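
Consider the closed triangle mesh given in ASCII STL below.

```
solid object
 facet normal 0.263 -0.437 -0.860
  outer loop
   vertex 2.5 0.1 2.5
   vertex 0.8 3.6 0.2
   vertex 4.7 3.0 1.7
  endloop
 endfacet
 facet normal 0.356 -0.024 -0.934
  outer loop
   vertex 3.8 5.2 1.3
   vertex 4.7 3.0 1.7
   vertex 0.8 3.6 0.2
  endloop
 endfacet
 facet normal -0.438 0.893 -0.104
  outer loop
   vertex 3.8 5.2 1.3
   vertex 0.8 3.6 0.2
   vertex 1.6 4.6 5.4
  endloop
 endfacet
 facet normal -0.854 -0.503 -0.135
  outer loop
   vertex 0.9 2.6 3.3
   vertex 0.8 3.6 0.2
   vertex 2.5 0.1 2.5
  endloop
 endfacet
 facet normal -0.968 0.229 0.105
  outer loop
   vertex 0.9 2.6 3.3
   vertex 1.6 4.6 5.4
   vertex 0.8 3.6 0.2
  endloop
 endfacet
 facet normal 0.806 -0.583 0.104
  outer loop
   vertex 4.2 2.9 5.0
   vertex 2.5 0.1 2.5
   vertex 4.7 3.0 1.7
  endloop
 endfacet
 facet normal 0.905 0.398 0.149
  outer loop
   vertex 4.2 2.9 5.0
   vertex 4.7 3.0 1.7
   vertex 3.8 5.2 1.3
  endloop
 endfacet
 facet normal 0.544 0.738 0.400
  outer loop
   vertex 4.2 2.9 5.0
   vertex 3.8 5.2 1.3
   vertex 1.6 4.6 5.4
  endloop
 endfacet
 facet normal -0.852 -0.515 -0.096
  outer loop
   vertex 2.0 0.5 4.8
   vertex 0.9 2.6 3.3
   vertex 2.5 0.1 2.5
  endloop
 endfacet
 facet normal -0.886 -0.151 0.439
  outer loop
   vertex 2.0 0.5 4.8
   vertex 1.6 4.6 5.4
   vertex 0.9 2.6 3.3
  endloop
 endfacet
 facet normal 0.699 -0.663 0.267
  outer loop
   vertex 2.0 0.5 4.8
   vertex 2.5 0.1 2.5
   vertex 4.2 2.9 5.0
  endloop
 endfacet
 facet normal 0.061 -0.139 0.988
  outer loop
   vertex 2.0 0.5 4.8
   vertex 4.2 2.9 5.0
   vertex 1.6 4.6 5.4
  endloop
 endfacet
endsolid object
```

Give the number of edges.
18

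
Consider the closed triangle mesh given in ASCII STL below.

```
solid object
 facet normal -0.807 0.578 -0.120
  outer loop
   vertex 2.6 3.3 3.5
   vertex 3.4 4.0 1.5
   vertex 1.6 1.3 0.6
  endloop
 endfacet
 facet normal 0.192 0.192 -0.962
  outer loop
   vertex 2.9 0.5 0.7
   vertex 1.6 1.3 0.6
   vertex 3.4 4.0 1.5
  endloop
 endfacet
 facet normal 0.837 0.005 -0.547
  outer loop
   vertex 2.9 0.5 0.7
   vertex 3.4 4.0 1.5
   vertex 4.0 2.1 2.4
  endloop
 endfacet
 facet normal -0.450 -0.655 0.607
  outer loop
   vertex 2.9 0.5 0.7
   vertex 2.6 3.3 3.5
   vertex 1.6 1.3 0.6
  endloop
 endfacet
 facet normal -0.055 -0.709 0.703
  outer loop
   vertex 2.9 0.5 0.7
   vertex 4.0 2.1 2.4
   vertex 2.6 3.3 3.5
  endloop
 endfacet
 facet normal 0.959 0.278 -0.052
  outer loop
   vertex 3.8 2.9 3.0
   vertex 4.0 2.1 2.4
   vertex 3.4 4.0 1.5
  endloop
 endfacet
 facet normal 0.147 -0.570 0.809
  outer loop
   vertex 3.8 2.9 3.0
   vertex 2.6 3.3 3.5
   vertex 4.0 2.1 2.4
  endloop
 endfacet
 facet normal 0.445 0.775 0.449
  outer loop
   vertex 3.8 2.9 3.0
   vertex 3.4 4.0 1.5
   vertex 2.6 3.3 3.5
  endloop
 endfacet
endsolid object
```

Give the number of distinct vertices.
6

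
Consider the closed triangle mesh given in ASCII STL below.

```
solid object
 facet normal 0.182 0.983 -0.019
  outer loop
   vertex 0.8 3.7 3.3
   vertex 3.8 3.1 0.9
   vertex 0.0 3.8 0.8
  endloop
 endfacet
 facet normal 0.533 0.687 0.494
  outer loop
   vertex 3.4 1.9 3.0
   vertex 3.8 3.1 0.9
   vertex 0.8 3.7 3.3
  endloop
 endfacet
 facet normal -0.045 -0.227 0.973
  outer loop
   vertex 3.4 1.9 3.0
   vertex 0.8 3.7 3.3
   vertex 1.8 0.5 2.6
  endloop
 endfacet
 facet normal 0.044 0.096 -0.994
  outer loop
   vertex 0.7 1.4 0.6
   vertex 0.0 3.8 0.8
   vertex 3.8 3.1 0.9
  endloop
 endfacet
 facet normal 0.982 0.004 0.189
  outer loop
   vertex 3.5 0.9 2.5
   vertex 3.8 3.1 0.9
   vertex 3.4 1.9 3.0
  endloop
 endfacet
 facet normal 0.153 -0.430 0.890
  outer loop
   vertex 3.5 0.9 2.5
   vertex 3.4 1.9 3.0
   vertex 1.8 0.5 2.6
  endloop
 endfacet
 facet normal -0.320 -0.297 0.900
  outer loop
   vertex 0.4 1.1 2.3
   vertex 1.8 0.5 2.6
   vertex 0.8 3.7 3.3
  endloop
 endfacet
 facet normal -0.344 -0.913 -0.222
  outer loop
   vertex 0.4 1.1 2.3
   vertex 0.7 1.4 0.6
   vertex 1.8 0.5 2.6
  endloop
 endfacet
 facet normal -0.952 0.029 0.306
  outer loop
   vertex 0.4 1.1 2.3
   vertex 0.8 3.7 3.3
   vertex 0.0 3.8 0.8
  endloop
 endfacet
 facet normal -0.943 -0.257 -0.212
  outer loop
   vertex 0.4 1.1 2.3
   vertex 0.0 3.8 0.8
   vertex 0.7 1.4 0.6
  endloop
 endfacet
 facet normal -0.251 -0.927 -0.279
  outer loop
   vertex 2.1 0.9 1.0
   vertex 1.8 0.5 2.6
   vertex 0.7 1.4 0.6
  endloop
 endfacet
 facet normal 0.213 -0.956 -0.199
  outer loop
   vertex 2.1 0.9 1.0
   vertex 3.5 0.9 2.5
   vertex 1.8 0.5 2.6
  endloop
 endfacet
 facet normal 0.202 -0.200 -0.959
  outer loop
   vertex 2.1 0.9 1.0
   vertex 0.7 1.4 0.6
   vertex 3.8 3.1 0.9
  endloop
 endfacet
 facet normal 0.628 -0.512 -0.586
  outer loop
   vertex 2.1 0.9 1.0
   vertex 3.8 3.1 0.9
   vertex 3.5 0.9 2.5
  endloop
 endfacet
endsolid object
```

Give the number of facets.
14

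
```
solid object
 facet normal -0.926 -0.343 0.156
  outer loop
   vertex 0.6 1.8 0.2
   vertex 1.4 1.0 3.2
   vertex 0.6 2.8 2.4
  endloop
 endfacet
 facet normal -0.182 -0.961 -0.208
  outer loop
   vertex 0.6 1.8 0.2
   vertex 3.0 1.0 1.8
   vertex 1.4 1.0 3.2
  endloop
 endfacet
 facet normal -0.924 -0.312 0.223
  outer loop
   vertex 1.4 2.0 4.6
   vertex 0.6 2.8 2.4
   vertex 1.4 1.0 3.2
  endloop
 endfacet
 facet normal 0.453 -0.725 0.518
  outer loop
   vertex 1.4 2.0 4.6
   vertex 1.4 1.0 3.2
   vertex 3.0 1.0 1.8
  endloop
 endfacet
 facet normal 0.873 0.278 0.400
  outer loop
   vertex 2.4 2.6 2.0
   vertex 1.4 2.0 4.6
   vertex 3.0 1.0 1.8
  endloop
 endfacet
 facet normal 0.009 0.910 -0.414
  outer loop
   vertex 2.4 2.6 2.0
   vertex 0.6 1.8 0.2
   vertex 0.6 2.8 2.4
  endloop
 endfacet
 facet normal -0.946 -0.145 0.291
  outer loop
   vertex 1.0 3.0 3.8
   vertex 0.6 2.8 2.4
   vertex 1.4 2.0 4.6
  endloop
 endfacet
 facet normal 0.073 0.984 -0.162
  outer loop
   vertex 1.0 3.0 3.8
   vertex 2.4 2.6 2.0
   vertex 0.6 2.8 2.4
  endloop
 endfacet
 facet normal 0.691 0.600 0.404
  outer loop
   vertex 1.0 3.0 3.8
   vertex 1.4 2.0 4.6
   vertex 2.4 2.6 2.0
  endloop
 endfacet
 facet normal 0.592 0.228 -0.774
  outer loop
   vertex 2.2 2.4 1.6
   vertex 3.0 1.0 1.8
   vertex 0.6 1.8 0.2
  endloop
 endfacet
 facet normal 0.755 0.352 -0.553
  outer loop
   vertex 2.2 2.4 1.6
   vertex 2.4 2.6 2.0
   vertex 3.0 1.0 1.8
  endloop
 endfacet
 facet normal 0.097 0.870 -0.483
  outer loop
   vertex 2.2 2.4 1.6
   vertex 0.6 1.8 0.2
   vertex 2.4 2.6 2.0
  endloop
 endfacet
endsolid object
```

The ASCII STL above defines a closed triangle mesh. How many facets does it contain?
12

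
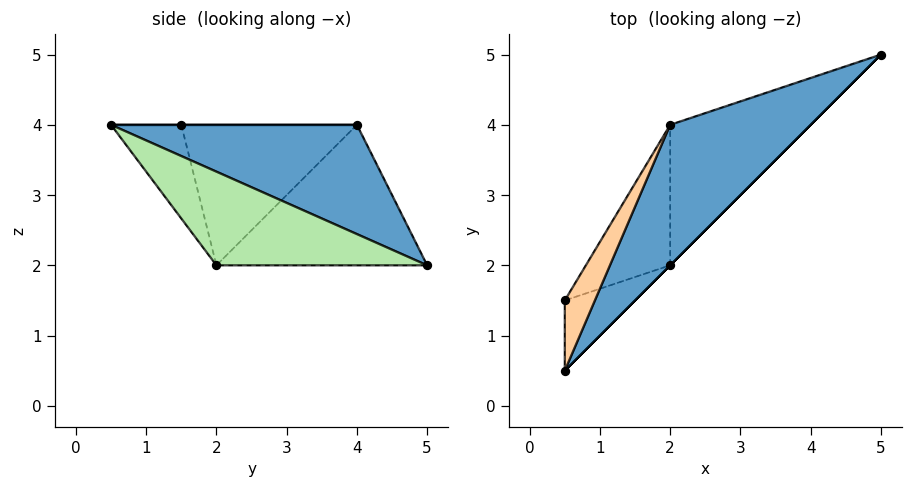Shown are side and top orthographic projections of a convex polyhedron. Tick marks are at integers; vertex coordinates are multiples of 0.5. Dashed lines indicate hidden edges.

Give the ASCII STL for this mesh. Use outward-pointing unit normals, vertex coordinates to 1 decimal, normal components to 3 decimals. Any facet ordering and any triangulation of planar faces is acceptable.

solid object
 facet normal 0.594 -0.254 0.763
  outer loop
   vertex 2.0 4.0 4.0
   vertex 0.5 0.5 4.0
   vertex 5.0 5.0 2.0
  endloop
 endfacet
 facet normal -0.577 0.577 -0.577
  outer loop
   vertex 2.0 2.0 2.0
   vertex 2.0 4.0 4.0
   vertex 5.0 5.0 2.0
  endloop
 endfacet
 facet normal -0.800 0.000 -0.600
  outer loop
   vertex 0.5 1.5 4.0
   vertex 2.0 2.0 2.0
   vertex 0.5 0.5 4.0
  endloop
 endfacet
 facet normal 0.000 0.000 1.000
  outer loop
   vertex 0.5 1.5 4.0
   vertex 0.5 0.5 4.0
   vertex 2.0 4.0 4.0
  endloop
 endfacet
 facet normal -0.762 0.457 -0.457
  outer loop
   vertex 0.5 1.5 4.0
   vertex 2.0 4.0 4.0
   vertex 2.0 2.0 2.0
  endloop
 endfacet
 facet normal 0.707 -0.707 0.000
  outer loop
   vertex 2.0 2.0 2.0
   vertex 5.0 5.0 2.0
   vertex 0.5 0.5 4.0
  endloop
 endfacet
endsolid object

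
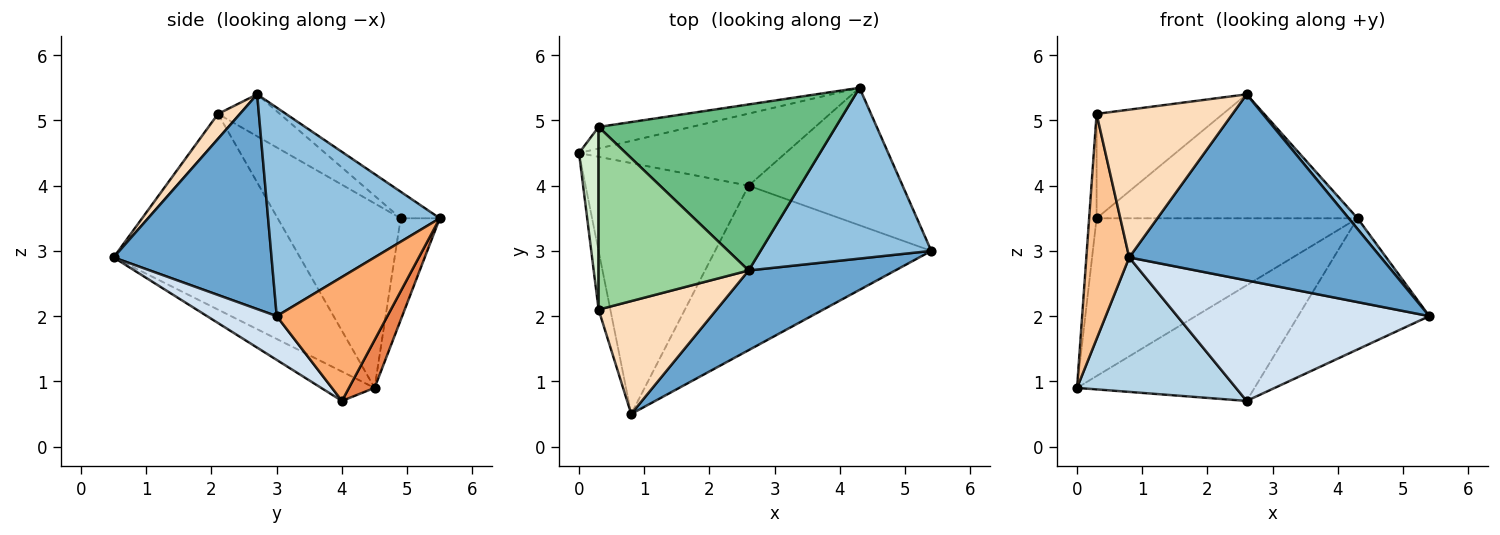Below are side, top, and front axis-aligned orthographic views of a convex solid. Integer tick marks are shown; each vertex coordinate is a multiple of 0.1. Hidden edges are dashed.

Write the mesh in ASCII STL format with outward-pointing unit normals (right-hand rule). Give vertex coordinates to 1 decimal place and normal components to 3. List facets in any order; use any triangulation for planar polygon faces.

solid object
 facet normal 0.500 -0.796 0.341
  outer loop
   vertex 2.6 2.7 5.4
   vertex 0.8 0.5 2.9
   vertex 5.4 3.0 2.0
  endloop
 endfacet
 facet normal 0.773 -0.040 0.633
  outer loop
   vertex 4.3 5.5 3.5
   vertex 2.6 2.7 5.4
   vertex 5.4 3.0 2.0
  endloop
 endfacet
 facet normal -0.157 -0.467 -0.870
  outer loop
   vertex 2.6 4.0 0.7
   vertex 0.8 0.5 2.9
   vertex 0.0 4.5 0.9
  endloop
 endfacet
 facet normal 0.161 -0.583 -0.796
  outer loop
   vertex 2.6 4.0 0.7
   vertex 5.4 3.0 2.0
   vertex 0.8 0.5 2.9
  endloop
 endfacet
 facet normal 0.122 0.842 -0.525
  outer loop
   vertex 2.6 4.0 0.7
   vertex 0.0 4.5 0.9
   vertex 4.3 5.5 3.5
  endloop
 endfacet
 facet normal 0.503 0.597 -0.625
  outer loop
   vertex 2.6 4.0 0.7
   vertex 4.3 5.5 3.5
   vertex 5.4 3.0 2.0
  endloop
 endfacet
 facet normal -0.973 -0.224 -0.058
  outer loop
   vertex 0.3 2.1 5.1
   vertex 0.0 4.5 0.9
   vertex 0.8 0.5 2.9
  endloop
 endfacet
 facet normal 0.127 -0.788 0.602
  outer loop
   vertex 0.3 2.1 5.1
   vertex 0.8 0.5 2.9
   vertex 2.6 2.7 5.4
  endloop
 endfacet
 facet normal -0.089 0.596 0.798
  outer loop
   vertex 0.3 4.9 3.5
   vertex 2.6 2.7 5.4
   vertex 4.3 5.5 3.5
  endloop
 endfacet
 facet normal -0.236 0.482 0.844
  outer loop
   vertex 0.3 4.9 3.5
   vertex 0.3 2.1 5.1
   vertex 2.6 2.7 5.4
  endloop
 endfacet
 facet normal -0.147 0.980 -0.134
  outer loop
   vertex 0.3 4.9 3.5
   vertex 4.3 5.5 3.5
   vertex 0.0 4.5 0.9
  endloop
 endfacet
 facet normal -0.993 0.060 0.105
  outer loop
   vertex 0.3 4.9 3.5
   vertex 0.0 4.5 0.9
   vertex 0.3 2.1 5.1
  endloop
 endfacet
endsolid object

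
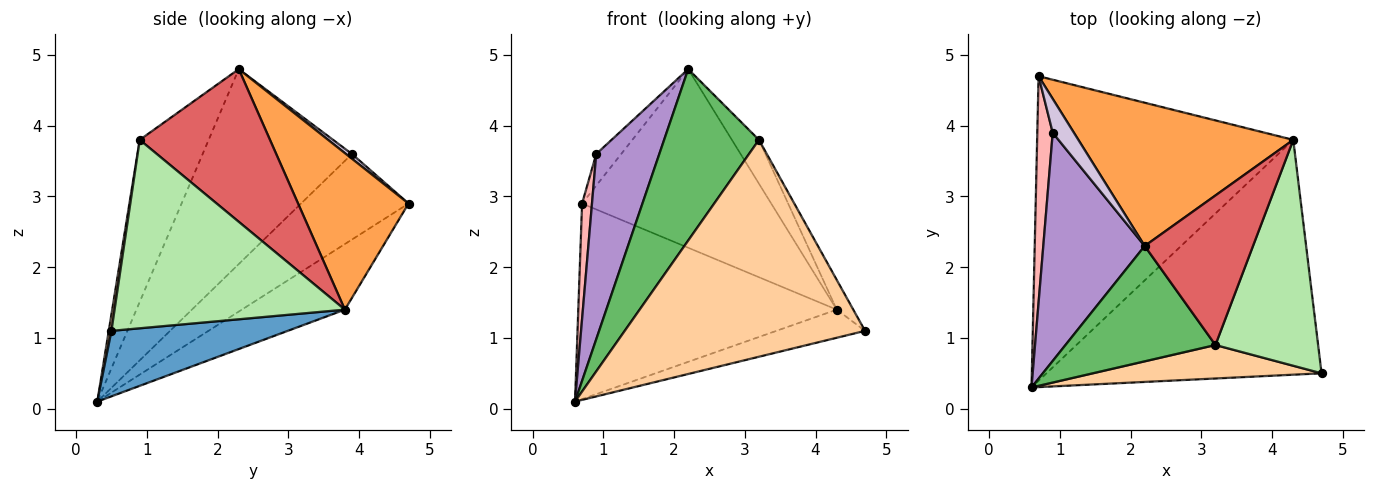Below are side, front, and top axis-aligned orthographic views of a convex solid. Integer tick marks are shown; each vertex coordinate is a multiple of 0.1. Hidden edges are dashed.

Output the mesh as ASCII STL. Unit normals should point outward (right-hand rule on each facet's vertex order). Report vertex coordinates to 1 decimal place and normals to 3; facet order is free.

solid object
 facet normal 0.230 0.116 -0.966
  outer loop
   vertex 4.3 3.8 1.4
   vertex 4.7 0.5 1.1
   vertex 0.6 0.3 0.1
  endloop
 endfacet
 facet normal -0.211 0.528 -0.823
  outer loop
   vertex 4.3 3.8 1.4
   vertex 0.6 0.3 0.1
   vertex 0.7 4.7 2.9
  endloop
 endfacet
 facet normal 0.415 0.710 0.569
  outer loop
   vertex 4.3 3.8 1.4
   vertex 0.7 4.7 2.9
   vertex 2.2 2.3 4.8
  endloop
 endfacet
 facet normal 0.011 -0.988 0.153
  outer loop
   vertex 3.2 0.9 3.8
   vertex 0.6 0.3 0.1
   vertex 4.7 0.5 1.1
  endloop
 endfacet
 facet normal -0.516 -0.710 0.478
  outer loop
   vertex 3.2 0.9 3.8
   vertex 2.2 2.3 4.8
   vertex 0.6 0.3 0.1
  endloop
 endfacet
 facet normal 0.876 0.063 0.478
  outer loop
   vertex 3.2 0.9 3.8
   vertex 4.7 0.5 1.1
   vertex 4.3 3.8 1.4
  endloop
 endfacet
 facet normal 0.804 0.167 0.570
  outer loop
   vertex 3.2 0.9 3.8
   vertex 4.3 3.8 1.4
   vertex 2.2 2.3 4.8
  endloop
 endfacet
 facet normal -0.980 -0.090 0.177
  outer loop
   vertex 0.9 3.9 3.6
   vertex 0.7 4.7 2.9
   vertex 0.6 0.3 0.1
  endloop
 endfacet
 facet normal -0.831 -0.351 0.432
  outer loop
   vertex 0.9 3.9 3.6
   vertex 0.6 0.3 0.1
   vertex 2.2 2.3 4.8
  endloop
 endfacet
 facet normal 0.161 0.672 0.723
  outer loop
   vertex 0.9 3.9 3.6
   vertex 2.2 2.3 4.8
   vertex 0.7 4.7 2.9
  endloop
 endfacet
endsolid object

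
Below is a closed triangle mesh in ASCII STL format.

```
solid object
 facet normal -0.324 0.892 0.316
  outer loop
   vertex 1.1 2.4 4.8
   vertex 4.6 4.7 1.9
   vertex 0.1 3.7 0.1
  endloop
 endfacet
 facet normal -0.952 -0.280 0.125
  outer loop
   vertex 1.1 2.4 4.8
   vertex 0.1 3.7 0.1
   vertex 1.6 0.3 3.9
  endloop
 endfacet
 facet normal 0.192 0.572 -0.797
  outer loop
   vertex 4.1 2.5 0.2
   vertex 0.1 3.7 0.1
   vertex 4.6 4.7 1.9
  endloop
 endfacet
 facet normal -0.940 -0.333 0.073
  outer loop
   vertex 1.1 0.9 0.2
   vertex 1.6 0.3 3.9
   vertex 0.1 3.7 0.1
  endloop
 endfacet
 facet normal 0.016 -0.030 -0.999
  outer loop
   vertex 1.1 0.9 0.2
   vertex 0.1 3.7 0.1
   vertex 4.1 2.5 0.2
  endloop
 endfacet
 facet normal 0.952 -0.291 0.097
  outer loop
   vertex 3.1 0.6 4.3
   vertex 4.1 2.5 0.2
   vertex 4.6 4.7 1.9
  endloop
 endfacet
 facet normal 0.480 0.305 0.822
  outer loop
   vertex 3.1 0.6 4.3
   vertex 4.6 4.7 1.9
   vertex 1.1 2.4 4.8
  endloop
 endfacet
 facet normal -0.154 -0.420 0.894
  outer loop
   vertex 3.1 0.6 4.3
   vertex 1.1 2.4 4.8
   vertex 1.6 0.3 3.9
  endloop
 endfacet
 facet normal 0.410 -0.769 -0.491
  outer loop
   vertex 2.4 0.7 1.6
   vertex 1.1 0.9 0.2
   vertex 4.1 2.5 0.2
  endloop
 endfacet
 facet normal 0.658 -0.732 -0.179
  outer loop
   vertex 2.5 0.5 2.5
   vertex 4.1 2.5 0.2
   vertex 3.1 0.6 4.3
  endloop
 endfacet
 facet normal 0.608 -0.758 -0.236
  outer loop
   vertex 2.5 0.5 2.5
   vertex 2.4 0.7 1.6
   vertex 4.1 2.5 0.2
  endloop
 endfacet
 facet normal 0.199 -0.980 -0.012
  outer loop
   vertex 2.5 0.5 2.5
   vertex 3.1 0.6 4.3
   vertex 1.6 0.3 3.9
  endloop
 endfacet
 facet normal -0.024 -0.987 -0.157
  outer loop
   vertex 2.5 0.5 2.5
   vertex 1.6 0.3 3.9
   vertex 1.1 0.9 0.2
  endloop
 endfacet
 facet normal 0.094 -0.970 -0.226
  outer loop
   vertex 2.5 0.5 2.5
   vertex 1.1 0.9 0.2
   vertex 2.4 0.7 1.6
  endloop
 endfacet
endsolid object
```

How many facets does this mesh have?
14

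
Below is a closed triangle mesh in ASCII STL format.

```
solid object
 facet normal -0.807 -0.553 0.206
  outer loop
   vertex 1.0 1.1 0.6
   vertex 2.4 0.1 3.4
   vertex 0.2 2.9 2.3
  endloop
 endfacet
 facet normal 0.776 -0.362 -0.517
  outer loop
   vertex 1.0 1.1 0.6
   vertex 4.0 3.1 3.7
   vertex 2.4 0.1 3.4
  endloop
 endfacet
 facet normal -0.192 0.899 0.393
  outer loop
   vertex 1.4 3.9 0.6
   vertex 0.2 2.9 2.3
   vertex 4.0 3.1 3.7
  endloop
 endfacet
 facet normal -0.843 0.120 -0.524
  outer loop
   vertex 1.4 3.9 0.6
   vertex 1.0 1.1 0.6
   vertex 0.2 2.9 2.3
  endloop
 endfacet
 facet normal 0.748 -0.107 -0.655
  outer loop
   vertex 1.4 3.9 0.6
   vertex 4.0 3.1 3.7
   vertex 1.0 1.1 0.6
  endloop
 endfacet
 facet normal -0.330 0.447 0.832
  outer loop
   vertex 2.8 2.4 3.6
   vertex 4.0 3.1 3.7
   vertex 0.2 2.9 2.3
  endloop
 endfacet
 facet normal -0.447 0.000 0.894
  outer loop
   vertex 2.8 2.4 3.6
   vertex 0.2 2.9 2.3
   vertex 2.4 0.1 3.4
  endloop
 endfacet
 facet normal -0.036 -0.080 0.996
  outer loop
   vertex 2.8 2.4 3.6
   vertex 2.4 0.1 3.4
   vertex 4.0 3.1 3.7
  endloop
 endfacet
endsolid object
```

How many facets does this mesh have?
8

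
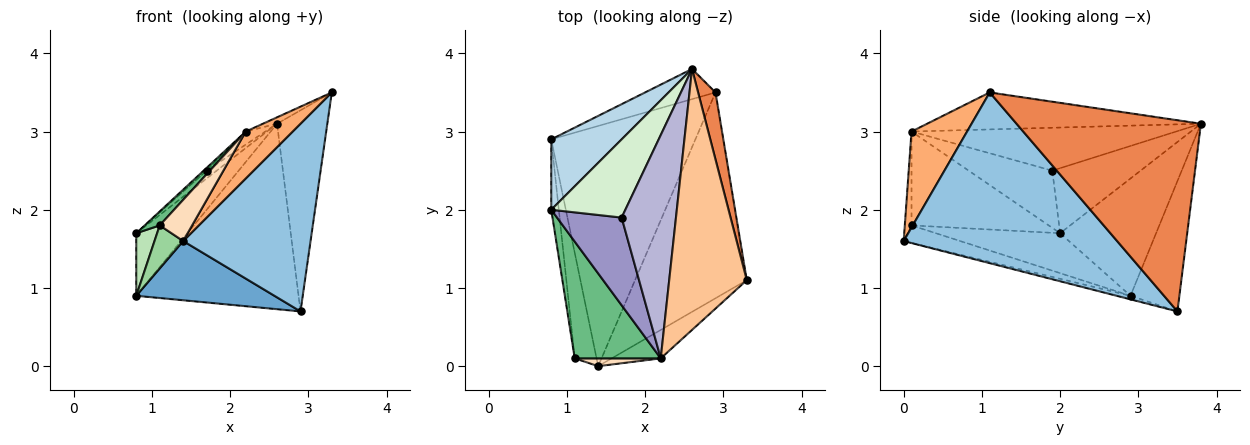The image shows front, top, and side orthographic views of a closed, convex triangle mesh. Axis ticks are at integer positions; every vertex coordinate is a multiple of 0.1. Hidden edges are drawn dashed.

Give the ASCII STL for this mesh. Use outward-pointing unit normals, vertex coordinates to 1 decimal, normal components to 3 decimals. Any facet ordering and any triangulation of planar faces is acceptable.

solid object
 facet normal -0.024 -0.239 -0.971
  outer loop
   vertex 2.9 3.5 0.7
   vertex 1.4 0.0 1.6
   vertex 0.8 2.9 0.9
  endloop
 endfacet
 facet normal 0.749 -0.447 -0.490
  outer loop
   vertex 2.9 3.5 0.7
   vertex 3.3 1.1 3.5
   vertex 1.4 0.0 1.6
  endloop
 endfacet
 facet normal -0.780 0.416 0.468
  outer loop
   vertex 2.6 3.8 3.1
   vertex 0.8 2.9 0.9
   vertex 0.8 2.0 1.7
  endloop
 endfacet
 facet normal -0.285 0.946 -0.154
  outer loop
   vertex 2.6 3.8 3.1
   vertex 2.9 3.5 0.7
   vertex 0.8 2.9 0.9
  endloop
 endfacet
 facet normal 0.961 0.262 0.087
  outer loop
   vertex 2.6 3.8 3.1
   vertex 3.3 1.1 3.5
   vertex 2.9 3.5 0.7
  endloop
 endfacet
 facet normal 0.712 -0.601 -0.364
  outer loop
   vertex 2.2 0.1 3.0
   vertex 1.4 0.0 1.6
   vertex 3.3 1.1 3.5
  endloop
 endfacet
 facet normal -0.430 0.022 0.902
  outer loop
   vertex 2.2 0.1 3.0
   vertex 3.3 1.1 3.5
   vertex 2.6 3.8 3.1
  endloop
 endfacet
 facet normal -0.199 -0.963 0.183
  outer loop
   vertex 1.1 0.1 1.8
   vertex 1.4 0.0 1.6
   vertex 2.2 0.1 3.0
  endloop
 endfacet
 facet normal -0.735 -0.081 0.674
  outer loop
   vertex 1.1 0.1 1.8
   vertex 2.2 0.1 3.0
   vertex 0.8 2.0 1.7
  endloop
 endfacet
 facet normal -0.596 -0.303 -0.743
  outer loop
   vertex 1.1 0.1 1.8
   vertex 0.8 2.9 0.9
   vertex 1.4 0.0 1.6
  endloop
 endfacet
 facet normal -0.970 -0.163 -0.183
  outer loop
   vertex 1.1 0.1 1.8
   vertex 0.8 2.0 1.7
   vertex 0.8 2.9 0.9
  endloop
 endfacet
 facet normal -0.658 0.075 0.749
  outer loop
   vertex 1.7 1.9 2.5
   vertex 2.6 3.8 3.1
   vertex 0.8 2.0 1.7
  endloop
 endfacet
 facet normal -0.663 0.024 0.749
  outer loop
   vertex 1.7 1.9 2.5
   vertex 0.8 2.0 1.7
   vertex 2.2 0.1 3.0
  endloop
 endfacet
 facet normal -0.619 0.046 0.784
  outer loop
   vertex 1.7 1.9 2.5
   vertex 2.2 0.1 3.0
   vertex 2.6 3.8 3.1
  endloop
 endfacet
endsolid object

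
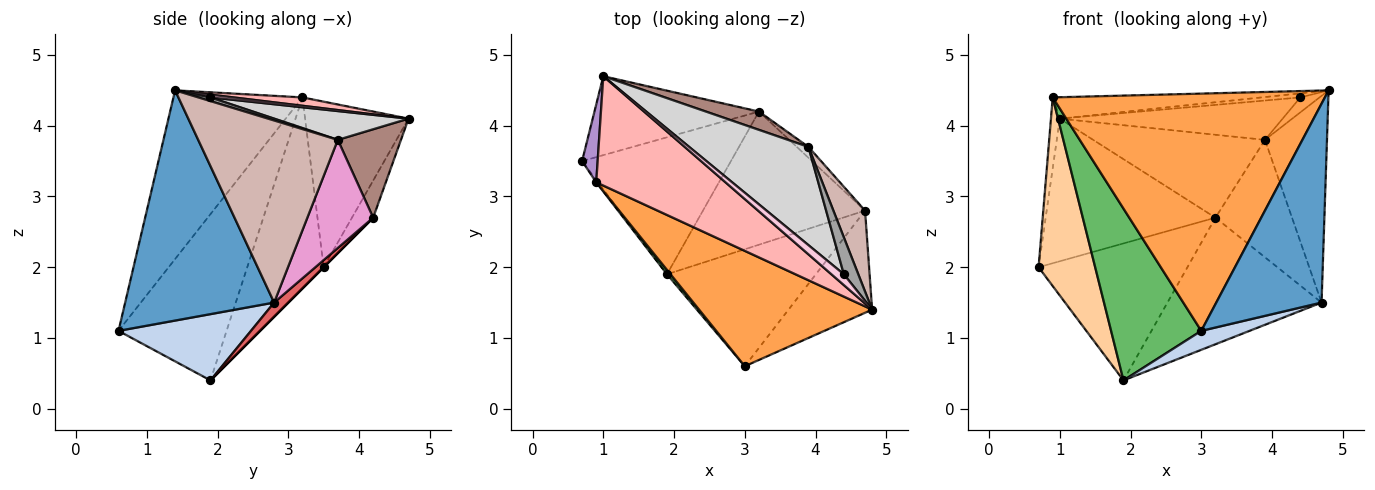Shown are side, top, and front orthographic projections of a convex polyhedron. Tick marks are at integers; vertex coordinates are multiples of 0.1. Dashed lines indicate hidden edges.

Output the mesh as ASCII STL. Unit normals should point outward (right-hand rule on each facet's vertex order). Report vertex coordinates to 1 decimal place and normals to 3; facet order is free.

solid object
 facet normal 0.783 -0.553 -0.284
  outer loop
   vertex 4.7 2.8 1.5
   vertex 4.8 1.4 4.5
   vertex 3.0 0.6 1.1
  endloop
 endfacet
 facet normal 0.402 -0.146 -0.904
  outer loop
   vertex 4.7 2.8 1.5
   vertex 3.0 0.6 1.1
   vertex 1.9 1.9 0.4
  endloop
 endfacet
 facet normal -0.392 -0.827 0.402
  outer loop
   vertex 0.9 3.2 4.4
   vertex 3.0 0.6 1.1
   vertex 4.8 1.4 4.5
  endloop
 endfacet
 facet normal -0.804 -0.595 -0.007
  outer loop
   vertex 0.9 3.2 4.4
   vertex 0.7 3.5 2.0
   vertex 1.9 1.9 0.4
  endloop
 endfacet
 facet normal -0.768 -0.641 0.016
  outer loop
   vertex 0.9 3.2 4.4
   vertex 1.9 1.9 0.4
   vertex 3.0 0.6 1.1
  endloop
 endfacet
 facet normal 0.000 0.707 -0.707
  outer loop
   vertex 3.2 4.2 2.7
   vertex 1.9 1.9 0.4
   vertex 0.7 3.5 2.0
  endloop
 endfacet
 facet normal 0.063 0.688 -0.723
  outer loop
   vertex 3.2 4.2 2.7
   vertex 4.7 2.8 1.5
   vertex 1.9 1.9 0.4
  endloop
 endfacet
 facet normal 0.063 0.192 0.979
  outer loop
   vertex 1.0 4.7 4.1
   vertex 0.9 3.2 4.4
   vertex 4.8 1.4 4.5
  endloop
 endfacet
 facet normal -0.992 0.085 0.093
  outer loop
   vertex 1.0 4.7 4.1
   vertex 0.7 3.5 2.0
   vertex 0.9 3.2 4.4
  endloop
 endfacet
 facet normal -0.109 0.870 -0.481
  outer loop
   vertex 1.0 4.7 4.1
   vertex 3.2 4.2 2.7
   vertex 0.7 3.5 2.0
  endloop
 endfacet
 facet normal 0.338 0.919 0.203
  outer loop
   vertex 3.9 3.7 3.8
   vertex 3.2 4.2 2.7
   vertex 1.0 4.7 4.1
  endloop
 endfacet
 facet normal 0.903 0.401 0.157
  outer loop
   vertex 3.9 3.7 3.8
   vertex 4.8 1.4 4.5
   vertex 4.7 2.8 1.5
  endloop
 endfacet
 facet normal 0.650 0.757 -0.070
  outer loop
   vertex 3.9 3.7 3.8
   vertex 4.7 2.8 1.5
   vertex 3.2 4.2 2.7
  endloop
 endfacet
 facet normal 0.205 0.347 0.915
  outer loop
   vertex 4.4 1.9 4.4
   vertex 1.0 4.7 4.1
   vertex 4.8 1.4 4.5
  endloop
 endfacet
 facet normal 0.230 0.365 0.902
  outer loop
   vertex 4.4 1.9 4.4
   vertex 4.8 1.4 4.5
   vertex 3.9 3.7 3.8
  endloop
 endfacet
 facet normal 0.219 0.363 0.906
  outer loop
   vertex 4.4 1.9 4.4
   vertex 3.9 3.7 3.8
   vertex 1.0 4.7 4.1
  endloop
 endfacet
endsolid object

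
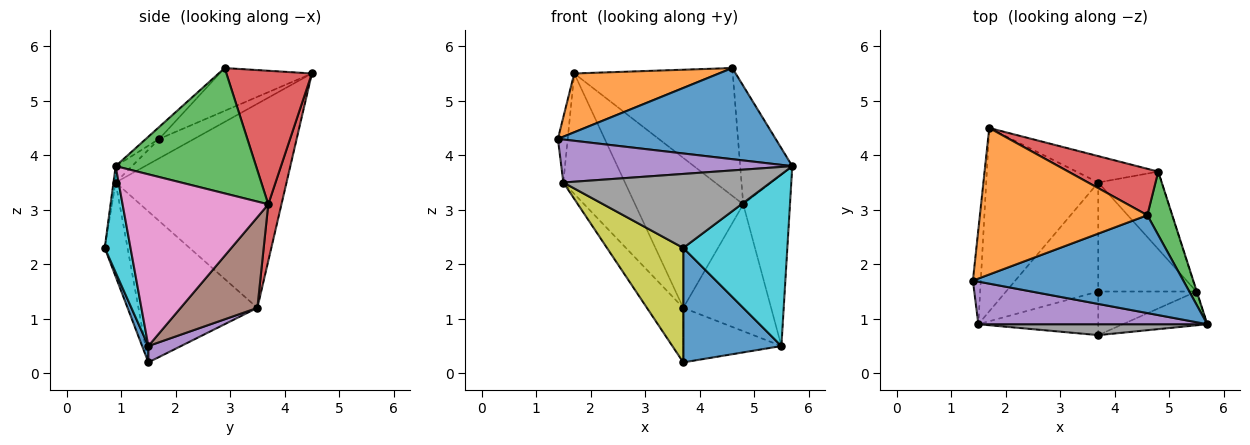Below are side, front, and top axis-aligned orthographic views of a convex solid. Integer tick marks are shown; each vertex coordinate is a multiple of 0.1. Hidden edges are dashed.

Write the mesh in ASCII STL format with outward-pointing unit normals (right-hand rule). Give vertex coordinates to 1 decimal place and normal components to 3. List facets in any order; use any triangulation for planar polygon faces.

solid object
 facet normal -0.042 -0.681 0.731
  outer loop
   vertex 4.6 2.9 5.6
   vertex 1.4 1.7 4.3
   vertex 5.7 0.9 3.8
  endloop
 endfacet
 facet normal -0.231 -0.362 0.903
  outer loop
   vertex 4.6 2.9 5.6
   vertex 1.7 4.5 5.5
   vertex 1.4 1.7 4.3
  endloop
 endfacet
 facet normal 0.922 0.342 0.183
  outer loop
   vertex 4.6 2.9 5.6
   vertex 5.7 0.9 3.8
   vertex 4.8 3.7 3.1
  endloop
 endfacet
 facet normal 0.452 0.838 0.304
  outer loop
   vertex 4.6 2.9 5.6
   vertex 4.8 3.7 3.1
   vertex 1.7 4.5 5.5
  endloop
 endfacet
 facet normal -0.050 -0.709 0.703
  outer loop
   vertex 1.5 0.9 3.5
   vertex 5.7 0.9 3.8
   vertex 1.4 1.7 4.3
  endloop
 endfacet
 facet normal -0.897 0.252 -0.364
  outer loop
   vertex 1.5 0.9 3.5
   vertex 1.4 1.7 4.3
   vertex 1.7 4.5 5.5
  endloop
 endfacet
 facet normal 0.952 0.306 -0.002
  outer loop
   vertex 5.5 1.5 0.5
   vertex 4.8 3.7 3.1
   vertex 5.7 0.9 3.8
  endloop
 endfacet
 facet normal -0.010 -0.989 0.146
  outer loop
   vertex 3.7 0.7 2.3
   vertex 5.7 0.9 3.8
   vertex 1.5 0.9 3.5
  endloop
 endfacet
 facet normal -0.269 -0.900 -0.343
  outer loop
   vertex 3.7 0.7 2.3
   vertex 1.5 0.9 3.5
   vertex 3.7 1.5 0.2
  endloop
 endfacet
 facet normal 0.236 -0.953 -0.188
  outer loop
   vertex 3.7 0.7 2.3
   vertex 5.5 1.5 0.5
   vertex 5.7 0.9 3.8
  endloop
 endfacet
 facet normal 0.059 -0.933 -0.355
  outer loop
   vertex 3.7 0.7 2.3
   vertex 3.7 1.5 0.2
   vertex 5.5 1.5 0.5
  endloop
 endfacet
 facet normal -0.836 0.301 -0.459
  outer loop
   vertex 3.7 3.5 1.2
   vertex 1.5 0.9 3.5
   vertex 1.7 4.5 5.5
  endloop
 endfacet
 facet normal -0.826 0.252 -0.505
  outer loop
   vertex 3.7 3.5 1.2
   vertex 3.7 1.5 0.2
   vertex 1.5 0.9 3.5
  endloop
 endfacet
 facet normal 0.119 0.978 -0.172
  outer loop
   vertex 3.7 3.5 1.2
   vertex 1.7 4.5 5.5
   vertex 4.8 3.7 3.1
  endloop
 endfacet
 facet normal 0.147 0.442 -0.885
  outer loop
   vertex 3.7 3.5 1.2
   vertex 5.5 1.5 0.5
   vertex 3.7 1.5 0.2
  endloop
 endfacet
 facet normal 0.598 0.684 -0.418
  outer loop
   vertex 3.7 3.5 1.2
   vertex 4.8 3.7 3.1
   vertex 5.5 1.5 0.5
  endloop
 endfacet
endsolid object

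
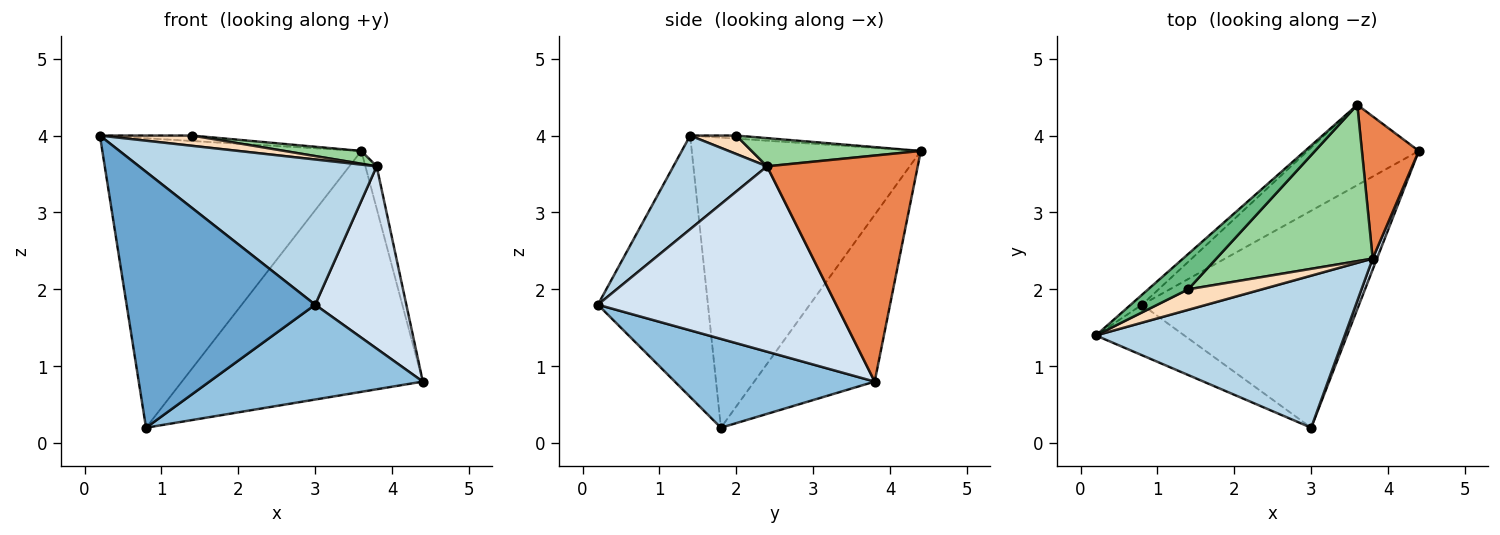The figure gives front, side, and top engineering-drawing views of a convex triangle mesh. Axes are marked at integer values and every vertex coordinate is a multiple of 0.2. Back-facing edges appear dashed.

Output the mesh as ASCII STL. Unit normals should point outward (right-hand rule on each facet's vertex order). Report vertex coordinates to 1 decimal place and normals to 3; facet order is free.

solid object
 facet normal -0.497 -0.851 -0.168
  outer loop
   vertex 0.8 1.8 0.2
   vertex 3.0 0.2 1.8
   vertex 0.2 1.4 4.0
  endloop
 endfacet
 facet normal 0.351 -0.375 -0.858
  outer loop
   vertex 0.8 1.8 0.2
   vertex 4.4 3.8 0.8
   vertex 3.0 0.2 1.8
  endloop
 endfacet
 facet normal 0.263 -0.666 0.698
  outer loop
   vertex 3.8 2.4 3.6
   vertex 0.2 1.4 4.0
   vertex 3.0 0.2 1.8
  endloop
 endfacet
 facet normal 0.934 -0.357 0.022
  outer loop
   vertex 3.8 2.4 3.6
   vertex 3.0 0.2 1.8
   vertex 4.4 3.8 0.8
  endloop
 endfacet
 facet normal 0.967 0.072 0.243
  outer loop
   vertex 3.6 4.4 3.8
   vertex 3.8 2.4 3.6
   vertex 4.4 3.8 0.8
  endloop
 endfacet
 facet normal -0.662 0.749 -0.026
  outer loop
   vertex 3.6 4.4 3.8
   vertex 0.8 1.8 0.2
   vertex 0.2 1.4 4.0
  endloop
 endfacet
 facet normal -0.429 0.857 -0.286
  outer loop
   vertex 3.6 4.4 3.8
   vertex 4.4 3.8 0.8
   vertex 0.8 1.8 0.2
  endloop
 endfacet
 facet normal 0.218 -0.436 0.873
  outer loop
   vertex 1.4 2.0 4.0
   vertex 0.2 1.4 4.0
   vertex 3.8 2.4 3.6
  endloop
 endfacet
 facet normal -0.076 0.152 0.986
  outer loop
   vertex 1.4 2.0 4.0
   vertex 3.6 4.4 3.8
   vertex 0.2 1.4 4.0
  endloop
 endfacet
 facet normal 0.177 -0.080 0.981
  outer loop
   vertex 1.4 2.0 4.0
   vertex 3.8 2.4 3.6
   vertex 3.6 4.4 3.8
  endloop
 endfacet
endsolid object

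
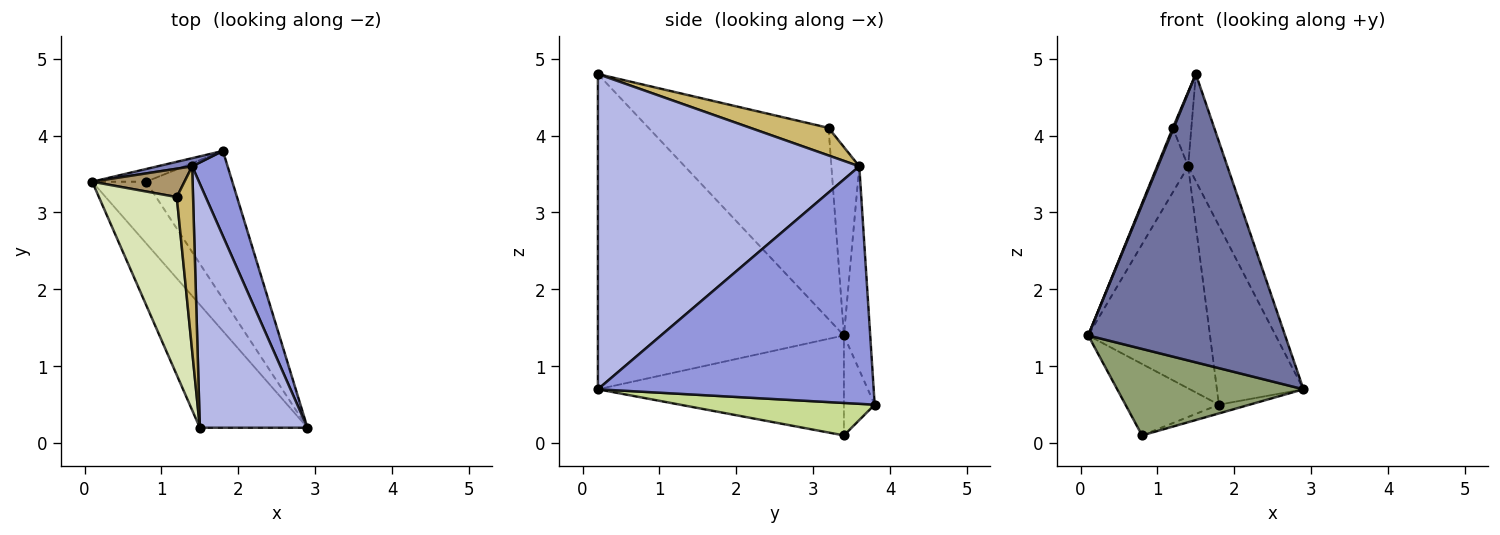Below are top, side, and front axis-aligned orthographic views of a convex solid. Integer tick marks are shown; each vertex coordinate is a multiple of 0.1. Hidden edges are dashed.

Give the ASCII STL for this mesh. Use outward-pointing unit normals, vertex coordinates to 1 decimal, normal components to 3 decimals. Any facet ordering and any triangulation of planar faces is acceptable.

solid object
 facet normal -0.754 -0.604 -0.258
  outer loop
   vertex 1.5 0.2 4.8
   vertex 0.1 3.4 1.4
   vertex 2.9 0.2 0.7
  endloop
 endfacet
 facet normal -0.211 0.977 0.036
  outer loop
   vertex 1.4 3.6 3.6
   vertex 1.8 3.8 0.5
   vertex 0.1 3.4 1.4
  endloop
 endfacet
 facet normal 0.945 0.296 0.141
  outer loop
   vertex 1.4 3.6 3.6
   vertex 2.9 0.2 0.7
   vertex 1.8 3.8 0.5
  endloop
 endfacet
 facet normal 0.937 0.140 0.320
  outer loop
   vertex 1.4 3.6 3.6
   vertex 1.5 0.2 4.8
   vertex 2.9 0.2 0.7
  endloop
 endfacet
 facet normal -0.733 -0.555 -0.394
  outer loop
   vertex 0.8 3.4 0.1
   vertex 2.9 0.2 0.7
   vertex 0.1 3.4 1.4
  endloop
 endfacet
 facet normal -0.308 0.937 -0.166
  outer loop
   vertex 0.8 3.4 0.1
   vertex 0.1 3.4 1.4
   vertex 1.8 3.8 0.5
  endloop
 endfacet
 facet normal 0.352 0.056 -0.935
  outer loop
   vertex 0.8 3.4 0.1
   vertex 1.8 3.8 0.5
   vertex 2.9 0.2 0.7
  endloop
 endfacet
 facet normal -0.926 -0.005 0.377
  outer loop
   vertex 1.2 3.2 4.1
   vertex 0.1 3.4 1.4
   vertex 1.5 0.2 4.8
  endloop
 endfacet
 facet normal -0.635 0.707 0.311
  outer loop
   vertex 1.2 3.2 4.1
   vertex 1.4 3.6 3.6
   vertex 0.1 3.4 1.4
  endloop
 endfacet
 facet normal 0.844 0.201 0.498
  outer loop
   vertex 1.2 3.2 4.1
   vertex 1.5 0.2 4.8
   vertex 1.4 3.6 3.6
  endloop
 endfacet
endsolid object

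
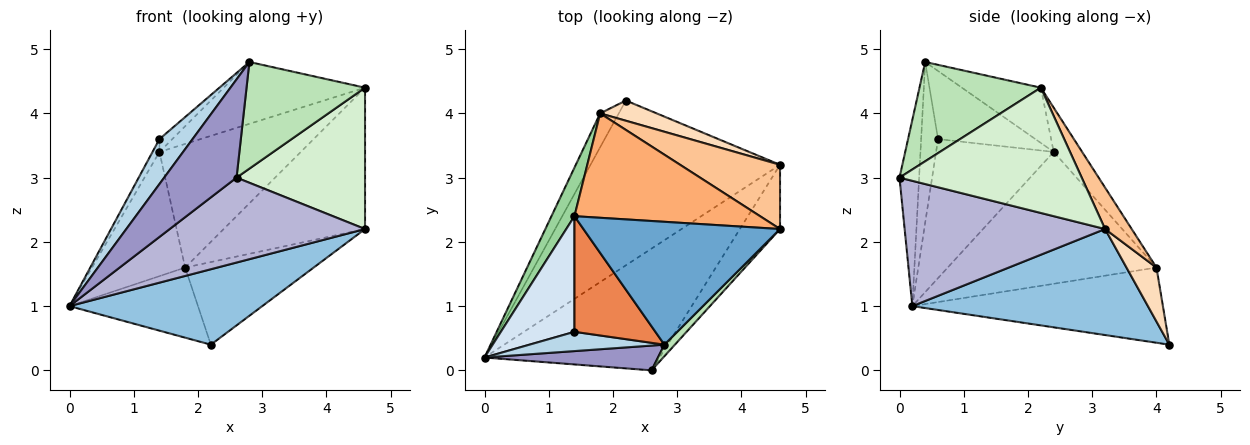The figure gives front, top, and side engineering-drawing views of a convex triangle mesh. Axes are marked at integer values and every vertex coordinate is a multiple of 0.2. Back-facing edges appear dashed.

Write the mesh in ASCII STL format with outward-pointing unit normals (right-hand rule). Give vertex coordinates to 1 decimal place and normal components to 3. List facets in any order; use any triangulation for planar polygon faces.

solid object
 facet normal -0.243 0.436 0.866
  outer loop
   vertex 1.4 2.4 3.4
   vertex 2.8 0.4 4.8
   vertex 4.6 2.2 4.4
  endloop
 endfacet
 facet normal 0.453 -0.371 -0.811
  outer loop
   vertex 4.6 3.2 2.2
   vertex 0.0 0.2 1.0
   vertex 2.2 4.2 0.4
  endloop
 endfacet
 facet normal -0.425 -0.832 0.357
  outer loop
   vertex 1.4 0.6 3.6
   vertex 0.0 0.2 1.0
   vertex 2.8 0.4 4.8
  endloop
 endfacet
 facet normal -0.883 0.052 0.467
  outer loop
   vertex 1.4 0.6 3.6
   vertex 1.4 2.4 3.4
   vertex 0.0 0.2 1.0
  endloop
 endfacet
 facet normal -0.641 0.085 0.762
  outer loop
   vertex 1.4 0.6 3.6
   vertex 2.8 0.4 4.8
   vertex 1.4 2.4 3.4
  endloop
 endfacet
 facet normal -0.152 0.755 0.638
  outer loop
   vertex 1.8 4.0 1.6
   vertex 1.4 2.4 3.4
   vertex 4.6 2.2 4.4
  endloop
 endfacet
 facet normal 0.169 0.897 0.408
  outer loop
   vertex 1.8 4.0 1.6
   vertex 4.6 2.2 4.4
   vertex 4.6 3.2 2.2
  endloop
 endfacet
 facet normal 0.221 0.947 0.232
  outer loop
   vertex 1.8 4.0 1.6
   vertex 4.6 3.2 2.2
   vertex 2.2 4.2 0.4
  endloop
 endfacet
 facet normal -0.869 0.446 -0.215
  outer loop
   vertex 1.8 4.0 1.6
   vertex 2.2 4.2 0.4
   vertex 0.0 0.2 1.0
  endloop
 endfacet
 facet normal -0.902 0.402 0.157
  outer loop
   vertex 1.8 4.0 1.6
   vertex 0.0 0.2 1.0
   vertex 1.4 2.4 3.4
  endloop
 endfacet
 facet normal 0.713 -0.697 0.076
  outer loop
   vertex 2.6 0.0 3.0
   vertex 4.6 2.2 4.4
   vertex 2.8 0.4 4.8
  endloop
 endfacet
 facet normal 0.791 -0.557 -0.253
  outer loop
   vertex 2.6 0.0 3.0
   vertex 4.6 3.2 2.2
   vertex 4.6 2.2 4.4
  endloop
 endfacet
 facet normal -0.254 -0.938 0.237
  outer loop
   vertex 2.6 0.0 3.0
   vertex 2.8 0.4 4.8
   vertex 0.0 0.2 1.0
  endloop
 endfacet
 facet normal 0.506 -0.493 -0.707
  outer loop
   vertex 2.6 0.0 3.0
   vertex 0.0 0.2 1.0
   vertex 4.6 3.2 2.2
  endloop
 endfacet
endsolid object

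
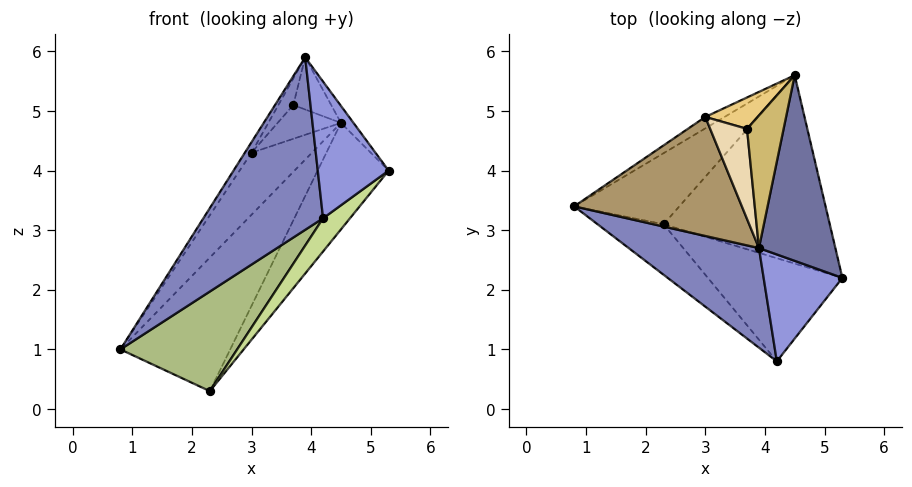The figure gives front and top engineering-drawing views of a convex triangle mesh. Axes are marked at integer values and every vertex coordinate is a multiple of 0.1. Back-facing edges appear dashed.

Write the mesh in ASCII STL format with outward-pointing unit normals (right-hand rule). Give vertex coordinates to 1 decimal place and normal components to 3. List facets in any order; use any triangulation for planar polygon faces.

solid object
 facet normal 0.811 0.054 0.583
  outer loop
   vertex 3.9 2.7 5.9
   vertex 5.3 2.2 4.0
   vertex 4.5 5.6 4.8
  endloop
 endfacet
 facet normal -0.702 -0.617 0.356
  outer loop
   vertex 4.2 0.8 3.2
   vertex 3.9 2.7 5.9
   vertex 0.8 3.4 1.0
  endloop
 endfacet
 facet normal 0.485 -0.689 0.539
  outer loop
   vertex 4.2 0.8 3.2
   vertex 5.3 2.2 4.0
   vertex 3.9 2.7 5.9
  endloop
 endfacet
 facet normal -0.043 0.882 -0.469
  outer loop
   vertex 2.3 3.1 0.3
   vertex 0.8 3.4 1.0
   vertex 4.5 5.6 4.8
  endloop
 endfacet
 facet normal 0.774 0.312 -0.551
  outer loop
   vertex 2.3 3.1 0.3
   vertex 4.5 5.6 4.8
   vertex 5.3 2.2 4.0
  endloop
 endfacet
 facet normal -0.363 -0.831 -0.421
  outer loop
   vertex 2.3 3.1 0.3
   vertex 4.2 0.8 3.2
   vertex 0.8 3.4 1.0
  endloop
 endfacet
 facet normal 0.734 -0.208 -0.646
  outer loop
   vertex 2.3 3.1 0.3
   vertex 5.3 2.2 4.0
   vertex 4.2 0.8 3.2
  endloop
 endfacet
 facet normal -0.370 0.914 -0.168
  outer loop
   vertex 3.0 4.9 4.3
   vertex 4.5 5.6 4.8
   vertex 0.8 3.4 1.0
  endloop
 endfacet
 facet normal -0.841 0.048 0.539
  outer loop
   vertex 3.0 4.9 4.3
   vertex 0.8 3.4 1.0
   vertex 3.9 2.7 5.9
  endloop
 endfacet
 facet normal -0.063 0.365 0.929
  outer loop
   vertex 3.7 4.7 5.1
   vertex 3.9 2.7 5.9
   vertex 4.5 5.6 4.8
  endloop
 endfacet
 facet normal -0.494 0.637 0.592
  outer loop
   vertex 3.7 4.7 5.1
   vertex 4.5 5.6 4.8
   vertex 3.0 4.9 4.3
  endloop
 endfacet
 facet normal -0.713 0.198 0.673
  outer loop
   vertex 3.7 4.7 5.1
   vertex 3.0 4.9 4.3
   vertex 3.9 2.7 5.9
  endloop
 endfacet
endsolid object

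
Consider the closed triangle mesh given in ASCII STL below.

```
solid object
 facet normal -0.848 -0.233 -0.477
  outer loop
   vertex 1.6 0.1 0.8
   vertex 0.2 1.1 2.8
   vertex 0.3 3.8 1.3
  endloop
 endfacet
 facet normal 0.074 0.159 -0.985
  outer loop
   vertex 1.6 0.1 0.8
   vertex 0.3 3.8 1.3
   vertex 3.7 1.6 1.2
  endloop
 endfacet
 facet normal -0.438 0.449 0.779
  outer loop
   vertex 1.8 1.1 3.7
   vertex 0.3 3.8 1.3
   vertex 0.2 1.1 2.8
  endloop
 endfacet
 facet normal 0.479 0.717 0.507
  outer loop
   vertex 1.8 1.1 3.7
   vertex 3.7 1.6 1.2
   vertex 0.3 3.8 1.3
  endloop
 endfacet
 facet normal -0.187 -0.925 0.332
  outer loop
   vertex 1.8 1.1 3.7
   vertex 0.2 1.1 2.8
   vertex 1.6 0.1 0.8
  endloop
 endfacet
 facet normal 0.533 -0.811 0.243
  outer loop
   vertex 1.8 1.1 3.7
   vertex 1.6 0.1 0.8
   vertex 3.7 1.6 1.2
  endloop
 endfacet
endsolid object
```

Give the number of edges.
9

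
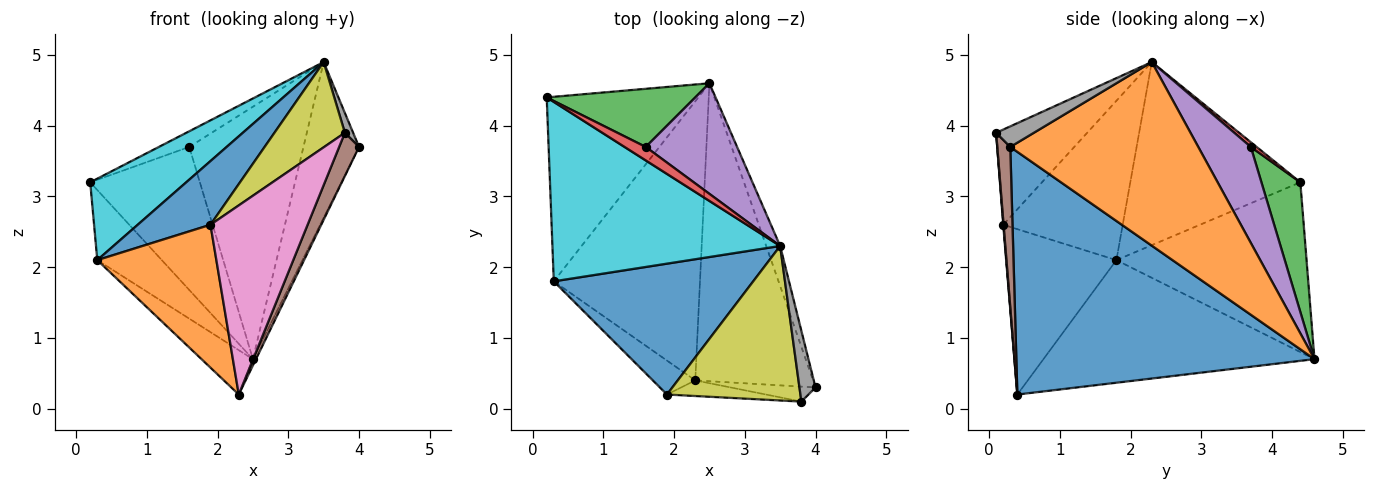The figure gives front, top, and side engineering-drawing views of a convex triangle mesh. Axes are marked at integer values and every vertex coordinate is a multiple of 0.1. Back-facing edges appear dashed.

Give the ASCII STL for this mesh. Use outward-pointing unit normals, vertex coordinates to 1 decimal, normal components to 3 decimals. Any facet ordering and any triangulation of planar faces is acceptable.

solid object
 facet normal 0.900 0.009 -0.437
  outer loop
   vertex 2.3 0.4 0.2
   vertex 2.5 4.6 0.7
   vertex 4.0 0.3 3.7
  endloop
 endfacet
 facet normal 0.956 0.283 -0.073
  outer loop
   vertex 3.5 2.3 4.9
   vertex 4.0 0.3 3.7
   vertex 2.5 4.6 0.7
  endloop
 endfacet
 facet normal 0.312 0.880 0.358
  outer loop
   vertex 1.6 3.7 3.7
   vertex 2.5 4.6 0.7
   vertex 0.2 4.4 3.2
  endloop
 endfacet
 facet normal 0.144 0.749 0.647
  outer loop
   vertex 1.6 3.7 3.7
   vertex 0.2 4.4 3.2
   vertex 3.5 2.3 4.9
  endloop
 endfacet
 facet normal 0.388 0.844 0.370
  outer loop
   vertex 1.6 3.7 3.7
   vertex 3.5 2.3 4.9
   vertex 2.5 4.6 0.7
  endloop
 endfacet
 facet normal 0.526 -0.804 -0.278
  outer loop
   vertex 3.8 0.1 3.9
   vertex 2.3 0.4 0.2
   vertex 4.0 0.3 3.7
  endloop
 endfacet
 facet normal 0.004 -0.997 -0.082
  outer loop
   vertex 3.8 0.1 3.9
   vertex 1.9 0.2 2.6
   vertex 2.3 0.4 0.2
  endloop
 endfacet
 facet normal 0.777 -0.170 0.607
  outer loop
   vertex 3.8 0.1 3.9
   vertex 4.0 0.3 3.7
   vertex 3.5 2.3 4.9
  endloop
 endfacet
 facet normal -0.530 -0.410 0.743
  outer loop
   vertex 3.8 0.1 3.9
   vertex 3.5 2.3 4.9
   vertex 1.9 0.2 2.6
  endloop
 endfacet
 facet normal -0.591 -0.334 0.735
  outer loop
   vertex 0.3 1.8 2.1
   vertex 3.5 2.3 4.9
   vertex 0.2 4.4 3.2
  endloop
 endfacet
 facet normal -0.583 -0.355 0.730
  outer loop
   vertex 0.3 1.8 2.1
   vertex 1.9 0.2 2.6
   vertex 3.5 2.3 4.9
  endloop
 endfacet
 facet normal -0.669 -0.723 -0.172
  outer loop
   vertex 0.3 1.8 2.1
   vertex 2.3 0.4 0.2
   vertex 1.9 0.2 2.6
  endloop
 endfacet
 facet normal -0.723 0.245 -0.646
  outer loop
   vertex 0.3 1.8 2.1
   vertex 0.2 4.4 3.2
   vertex 2.5 4.6 0.7
  endloop
 endfacet
 facet normal -0.638 0.121 -0.761
  outer loop
   vertex 0.3 1.8 2.1
   vertex 2.5 4.6 0.7
   vertex 2.3 0.4 0.2
  endloop
 endfacet
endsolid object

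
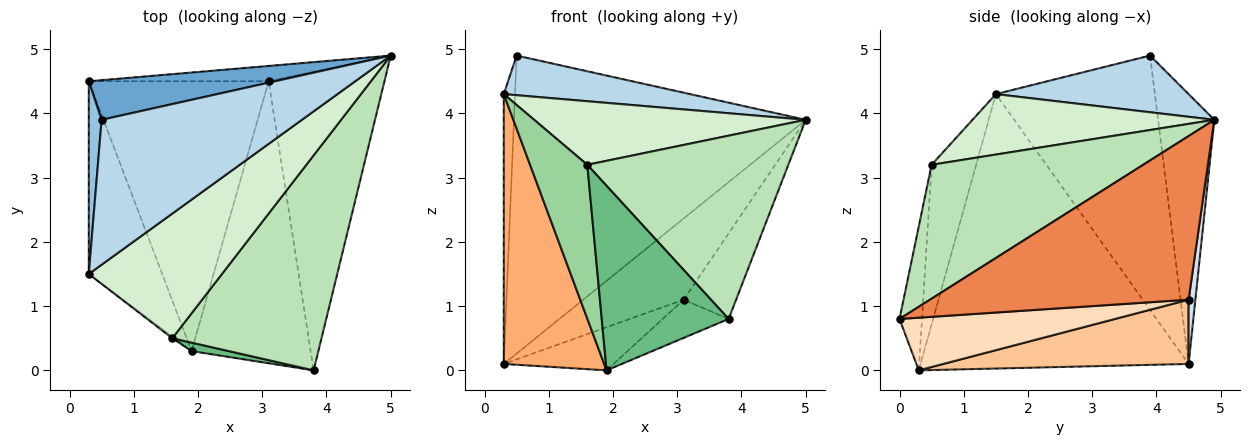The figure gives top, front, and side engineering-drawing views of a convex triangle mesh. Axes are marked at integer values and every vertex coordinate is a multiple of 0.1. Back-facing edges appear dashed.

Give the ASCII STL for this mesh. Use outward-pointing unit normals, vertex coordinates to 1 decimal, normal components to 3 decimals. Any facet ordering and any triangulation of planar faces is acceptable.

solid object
 facet normal -0.188 0.974 0.130
  outer loop
   vertex 0.5 3.9 4.9
   vertex 5.0 4.9 3.9
   vertex 0.3 4.5 0.1
  endloop
 endfacet
 facet normal -0.996 0.070 0.050
  outer loop
   vertex 0.3 1.5 4.3
   vertex 0.5 3.9 4.9
   vertex 0.3 4.5 0.1
  endloop
 endfacet
 facet normal 0.263 -0.255 0.931
  outer loop
   vertex 0.3 1.5 4.3
   vertex 5.0 4.9 3.9
   vertex 0.5 3.9 4.9
  endloop
 endfacet
 facet normal 0.066 0.981 -0.185
  outer loop
   vertex 3.1 4.5 1.1
   vertex 0.3 4.5 0.1
   vertex 5.0 4.9 3.9
  endloop
 endfacet
 facet normal 0.805 0.163 -0.570
  outer loop
   vertex 3.1 4.5 1.1
   vertex 5.0 4.9 3.9
   vertex 3.8 0.0 0.8
  endloop
 endfacet
 facet normal -0.908 -0.340 -0.243
  outer loop
   vertex 1.9 0.3 0.0
   vertex 0.3 1.5 4.3
   vertex 0.3 4.5 0.1
  endloop
 endfacet
 facet normal 0.333 0.149 -0.931
  outer loop
   vertex 1.9 0.3 0.0
   vertex 0.3 4.5 0.1
   vertex 3.1 4.5 1.1
  endloop
 endfacet
 facet normal 0.402 0.123 -0.908
  outer loop
   vertex 1.9 0.3 0.0
   vertex 3.1 4.5 1.1
   vertex 3.8 0.0 0.8
  endloop
 endfacet
 facet normal -0.174 -0.984 0.045
  outer loop
   vertex 1.6 0.5 3.2
   vertex 1.9 0.3 0.0
   vertex 3.8 0.0 0.8
  endloop
 endfacet
 facet normal -0.614 -0.789 -0.008
  outer loop
   vertex 1.6 0.5 3.2
   vertex 0.3 1.5 4.3
   vertex 1.9 0.3 0.0
  endloop
 endfacet
 facet normal 0.564 -0.536 0.629
  outer loop
   vertex 1.6 0.5 3.2
   vertex 3.8 0.0 0.8
   vertex 5.0 4.9 3.9
  endloop
 endfacet
 facet normal 0.375 -0.421 0.826
  outer loop
   vertex 1.6 0.5 3.2
   vertex 5.0 4.9 3.9
   vertex 0.3 1.5 4.3
  endloop
 endfacet
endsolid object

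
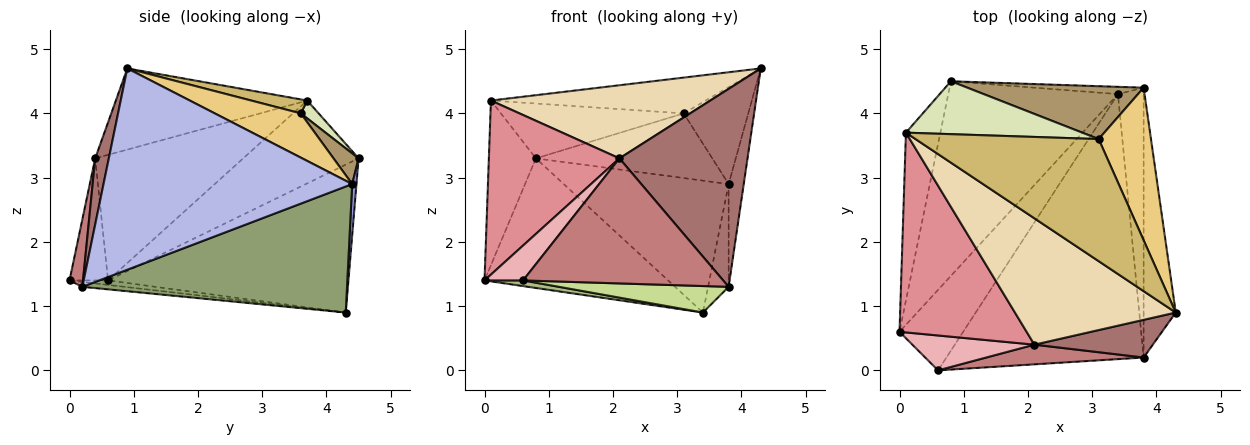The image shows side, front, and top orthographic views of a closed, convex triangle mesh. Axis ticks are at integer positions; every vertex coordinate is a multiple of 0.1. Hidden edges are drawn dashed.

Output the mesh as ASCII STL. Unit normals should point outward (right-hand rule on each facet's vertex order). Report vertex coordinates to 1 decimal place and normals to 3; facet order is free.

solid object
 facet normal -0.587 0.449 -0.674
  outer loop
   vertex 3.4 4.3 0.9
   vertex 0.0 0.6 1.4
   vertex 0.8 4.5 3.3
  endloop
 endfacet
 facet normal -0.864 0.352 -0.359
  outer loop
   vertex 0.1 3.7 4.2
   vertex 0.8 4.5 3.3
   vertex 0.0 0.6 1.4
  endloop
 endfacet
 facet normal 0.026 0.998 -0.055
  outer loop
   vertex 3.8 4.4 2.9
   vertex 3.4 4.3 0.9
   vertex 0.8 4.5 3.3
  endloop
 endfacet
 facet normal 0.986 0.060 -0.157
  outer loop
   vertex 3.8 4.4 2.9
   vertex 4.3 0.9 4.7
   vertex 3.8 0.2 1.3
  endloop
 endfacet
 facet normal 0.977 0.076 -0.199
  outer loop
   vertex 3.8 4.4 2.9
   vertex 3.8 0.2 1.3
   vertex 3.4 4.3 0.9
  endloop
 endfacet
 facet normal -0.070 -0.070 -0.995
  outer loop
   vertex 0.6 0.0 1.4
   vertex 0.0 0.6 1.4
   vertex 3.4 4.3 0.9
  endloop
 endfacet
 facet normal -0.025 -0.099 -0.995
  outer loop
   vertex 0.6 0.0 1.4
   vertex 3.4 4.3 0.9
   vertex 3.8 0.2 1.3
  endloop
 endfacet
 facet normal 0.070 0.718 0.693
  outer loop
   vertex 3.1 3.6 4.0
   vertex 0.8 4.5 3.3
   vertex 0.1 3.7 4.2
  endloop
 endfacet
 facet normal 0.110 0.769 0.629
  outer loop
   vertex 3.1 3.6 4.0
   vertex 3.8 4.4 2.9
   vertex 0.8 4.5 3.3
  endloop
 endfacet
 facet normal 0.073 0.281 0.957
  outer loop
   vertex 3.1 3.6 4.0
   vertex 0.1 3.7 4.2
   vertex 4.3 0.9 4.7
  endloop
 endfacet
 facet normal 0.581 0.436 0.687
  outer loop
   vertex 3.1 3.6 4.0
   vertex 4.3 0.9 4.7
   vertex 3.8 4.4 2.9
  endloop
 endfacet
 facet normal -0.400 -0.459 0.793
  outer loop
   vertex 2.1 0.4 3.3
   vertex 4.3 0.9 4.7
   vertex 0.1 3.7 4.2
  endloop
 endfacet
 facet normal 0.104 -0.977 0.186
  outer loop
   vertex 2.1 0.4 3.3
   vertex 3.8 0.2 1.3
   vertex 4.3 0.9 4.7
  endloop
 endfacet
 facet normal 0.066 -0.986 0.155
  outer loop
   vertex 2.1 0.4 3.3
   vertex 0.6 0.0 1.4
   vertex 3.8 0.2 1.3
  endloop
 endfacet
 facet normal -0.597 -0.527 0.605
  outer loop
   vertex 2.1 0.4 3.3
   vertex 0.1 3.7 4.2
   vertex 0.0 0.6 1.4
  endloop
 endfacet
 facet normal -0.577 -0.577 0.577
  outer loop
   vertex 2.1 0.4 3.3
   vertex 0.0 0.6 1.4
   vertex 0.6 0.0 1.4
  endloop
 endfacet
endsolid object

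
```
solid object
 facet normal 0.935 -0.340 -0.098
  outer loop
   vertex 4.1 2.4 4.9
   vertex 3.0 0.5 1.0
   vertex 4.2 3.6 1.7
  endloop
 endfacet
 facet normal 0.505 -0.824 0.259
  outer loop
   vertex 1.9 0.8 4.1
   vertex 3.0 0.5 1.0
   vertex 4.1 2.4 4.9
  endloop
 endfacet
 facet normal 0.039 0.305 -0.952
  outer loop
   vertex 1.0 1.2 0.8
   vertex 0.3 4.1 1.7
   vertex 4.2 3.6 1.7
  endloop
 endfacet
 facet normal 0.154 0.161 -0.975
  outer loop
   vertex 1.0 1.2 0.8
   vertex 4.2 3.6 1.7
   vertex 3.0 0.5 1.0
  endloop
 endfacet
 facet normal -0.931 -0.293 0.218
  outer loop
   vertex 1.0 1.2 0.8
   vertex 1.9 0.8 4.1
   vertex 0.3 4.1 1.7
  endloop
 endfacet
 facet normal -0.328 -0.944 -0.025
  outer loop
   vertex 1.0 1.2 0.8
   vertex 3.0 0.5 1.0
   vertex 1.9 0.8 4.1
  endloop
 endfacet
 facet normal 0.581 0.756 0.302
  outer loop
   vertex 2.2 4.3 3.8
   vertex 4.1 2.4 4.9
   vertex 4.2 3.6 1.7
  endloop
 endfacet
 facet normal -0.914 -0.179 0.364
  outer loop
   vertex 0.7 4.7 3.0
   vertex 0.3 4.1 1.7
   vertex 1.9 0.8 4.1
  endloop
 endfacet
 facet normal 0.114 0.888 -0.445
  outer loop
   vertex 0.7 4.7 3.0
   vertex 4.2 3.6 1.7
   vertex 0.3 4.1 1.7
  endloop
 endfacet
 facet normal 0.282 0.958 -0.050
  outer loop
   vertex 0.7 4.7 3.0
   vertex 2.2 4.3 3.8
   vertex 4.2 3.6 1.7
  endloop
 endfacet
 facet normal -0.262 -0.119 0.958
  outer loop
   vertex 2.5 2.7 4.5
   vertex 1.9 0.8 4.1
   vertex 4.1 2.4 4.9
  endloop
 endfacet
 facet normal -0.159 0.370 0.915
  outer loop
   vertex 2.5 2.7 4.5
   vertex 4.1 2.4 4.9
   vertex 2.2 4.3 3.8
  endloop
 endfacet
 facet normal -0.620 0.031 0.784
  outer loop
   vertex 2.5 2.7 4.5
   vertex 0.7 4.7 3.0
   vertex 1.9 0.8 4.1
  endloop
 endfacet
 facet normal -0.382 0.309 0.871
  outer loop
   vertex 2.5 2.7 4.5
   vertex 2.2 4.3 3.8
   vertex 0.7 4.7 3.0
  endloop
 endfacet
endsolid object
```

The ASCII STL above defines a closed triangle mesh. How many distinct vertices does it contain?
9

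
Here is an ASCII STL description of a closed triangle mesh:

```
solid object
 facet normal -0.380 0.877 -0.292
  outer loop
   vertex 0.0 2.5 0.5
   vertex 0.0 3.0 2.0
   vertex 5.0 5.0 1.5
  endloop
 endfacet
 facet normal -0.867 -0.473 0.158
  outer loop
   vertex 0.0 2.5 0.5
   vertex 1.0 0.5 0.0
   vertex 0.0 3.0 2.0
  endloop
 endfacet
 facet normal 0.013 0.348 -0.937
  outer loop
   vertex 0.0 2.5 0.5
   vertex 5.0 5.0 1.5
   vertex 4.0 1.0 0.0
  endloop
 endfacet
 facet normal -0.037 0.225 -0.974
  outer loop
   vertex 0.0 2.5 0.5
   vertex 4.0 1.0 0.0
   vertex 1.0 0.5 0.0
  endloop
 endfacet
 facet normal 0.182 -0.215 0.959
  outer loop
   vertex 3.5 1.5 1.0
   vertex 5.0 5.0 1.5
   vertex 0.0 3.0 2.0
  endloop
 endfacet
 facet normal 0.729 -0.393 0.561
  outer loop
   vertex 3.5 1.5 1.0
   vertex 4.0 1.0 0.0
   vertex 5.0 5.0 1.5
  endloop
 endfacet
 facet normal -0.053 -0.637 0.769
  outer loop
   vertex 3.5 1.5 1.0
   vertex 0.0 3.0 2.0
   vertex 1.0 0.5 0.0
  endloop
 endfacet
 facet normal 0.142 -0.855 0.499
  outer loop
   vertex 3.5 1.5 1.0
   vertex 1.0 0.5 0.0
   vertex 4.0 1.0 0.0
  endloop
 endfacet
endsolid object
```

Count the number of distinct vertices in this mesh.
6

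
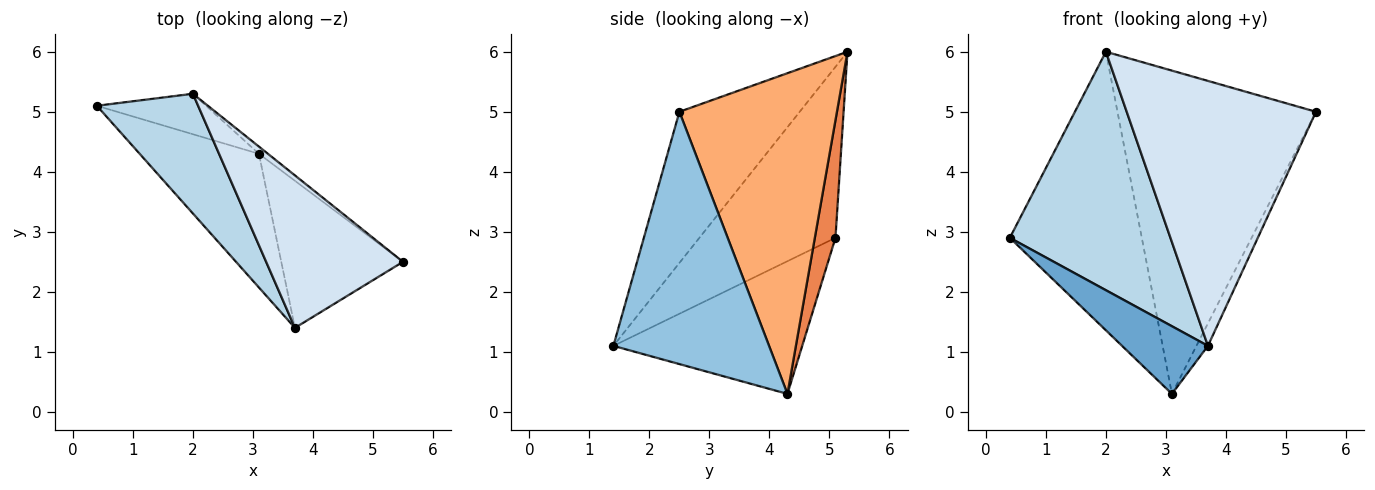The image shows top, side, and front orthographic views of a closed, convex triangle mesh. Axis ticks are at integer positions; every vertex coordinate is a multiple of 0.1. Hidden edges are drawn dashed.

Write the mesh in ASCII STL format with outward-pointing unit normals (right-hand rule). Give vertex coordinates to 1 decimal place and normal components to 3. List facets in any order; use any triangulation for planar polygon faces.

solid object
 facet normal -0.705 -0.320 -0.633
  outer loop
   vertex 3.1 4.3 0.3
   vertex 3.7 1.4 1.1
   vertex 0.4 5.1 2.9
  endloop
 endfacet
 facet normal 0.899 0.066 -0.434
  outer loop
   vertex 3.1 4.3 0.3
   vertex 5.5 2.5 5.0
   vertex 3.7 1.4 1.1
  endloop
 endfacet
 facet normal -0.604 -0.712 0.358
  outer loop
   vertex 2.0 5.3 6.0
   vertex 0.4 5.1 2.9
   vertex 3.7 1.4 1.1
  endloop
 endfacet
 facet normal -0.483 -0.759 0.437
  outer loop
   vertex 2.0 5.3 6.0
   vertex 3.7 1.4 1.1
   vertex 5.5 2.5 5.0
  endloop
 endfacet
 facet normal 0.153 0.978 -0.142
  outer loop
   vertex 2.0 5.3 6.0
   vertex 3.1 4.3 0.3
   vertex 0.4 5.1 2.9
  endloop
 endfacet
 facet normal 0.622 0.783 -0.017
  outer loop
   vertex 2.0 5.3 6.0
   vertex 5.5 2.5 5.0
   vertex 3.1 4.3 0.3
  endloop
 endfacet
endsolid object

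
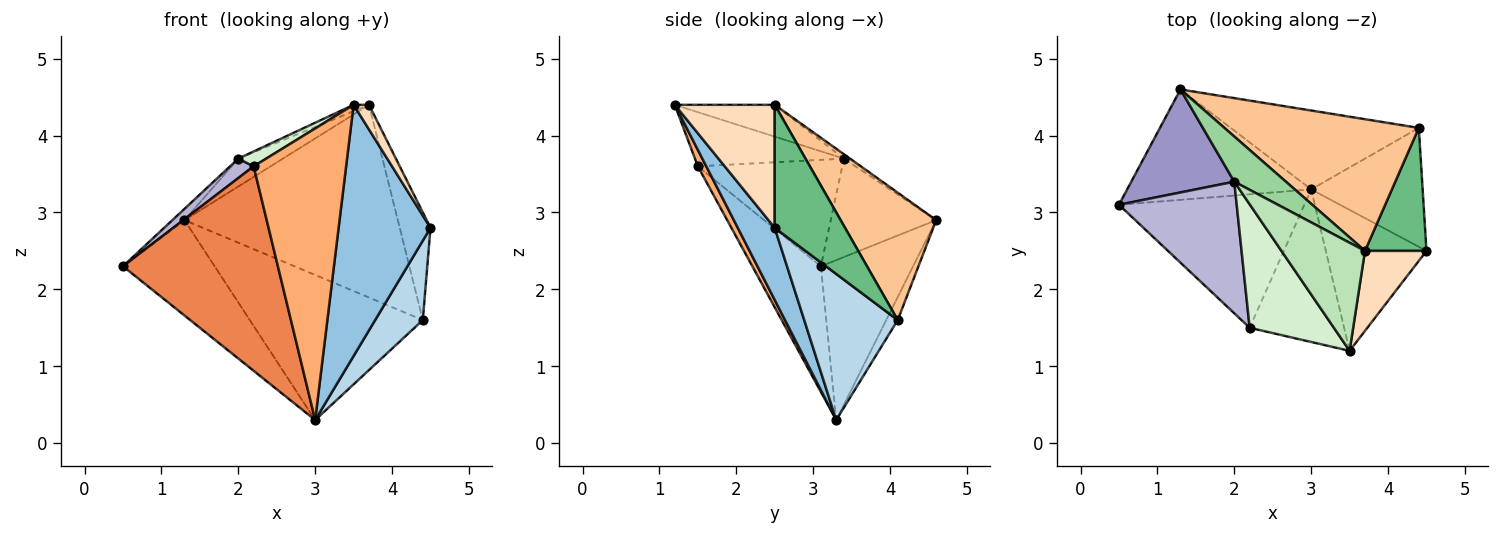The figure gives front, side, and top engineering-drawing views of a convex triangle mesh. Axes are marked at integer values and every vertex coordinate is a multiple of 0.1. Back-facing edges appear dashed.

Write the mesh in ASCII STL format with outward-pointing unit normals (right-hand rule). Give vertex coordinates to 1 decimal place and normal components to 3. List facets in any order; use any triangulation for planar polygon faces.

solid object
 facet normal -0.550 0.546 -0.632
  outer loop
   vertex 3.0 3.3 0.3
   vertex 0.5 3.1 2.3
   vertex 1.3 4.6 2.9
  endloop
 endfacet
 facet normal 0.331 -0.823 -0.462
  outer loop
   vertex 3.5 1.2 4.4
   vertex 3.0 3.3 0.3
   vertex 4.5 2.5 2.8
  endloop
 endfacet
 facet normal 0.737 -0.376 -0.562
  outer loop
   vertex 4.4 4.1 1.6
   vertex 4.5 2.5 2.8
   vertex 3.0 3.3 0.3
  endloop
 endfacet
 facet normal -0.058 0.877 -0.477
  outer loop
   vertex 4.4 4.1 1.6
   vertex 3.0 3.3 0.3
   vertex 1.3 4.6 2.9
  endloop
 endfacet
 facet normal -0.347 -0.785 -0.513
  outer loop
   vertex 2.2 1.5 3.6
   vertex 0.5 3.1 2.3
   vertex 3.0 3.3 0.3
  endloop
 endfacet
 facet normal 0.081 -0.883 -0.462
  outer loop
   vertex 2.2 1.5 3.6
   vertex 3.0 3.3 0.3
   vertex 3.5 1.2 4.4
  endloop
 endfacet
 facet normal 0.347 0.774 0.529
  outer loop
   vertex 3.7 2.5 4.4
   vertex 4.4 4.1 1.6
   vertex 1.3 4.6 2.9
  endloop
 endfacet
 facet normal 0.886 -0.136 0.443
  outer loop
   vertex 3.7 2.5 4.4
   vertex 3.5 1.2 4.4
   vertex 4.5 2.5 2.8
  endloop
 endfacet
 facet normal 0.833 0.364 0.416
  outer loop
   vertex 3.7 2.5 4.4
   vertex 4.5 2.5 2.8
   vertex 4.4 4.1 1.6
  endloop
 endfacet
 facet normal -0.072 0.524 0.849
  outer loop
   vertex 2.0 3.4 3.7
   vertex 3.7 2.5 4.4
   vertex 1.3 4.6 2.9
  endloop
 endfacet
 facet normal -0.355 0.055 0.933
  outer loop
   vertex 2.0 3.4 3.7
   vertex 3.5 1.2 4.4
   vertex 3.7 2.5 4.4
  endloop
 endfacet
 facet normal -0.538 -0.101 0.837
  outer loop
   vertex 2.0 3.4 3.7
   vertex 2.2 1.5 3.6
   vertex 3.5 1.2 4.4
  endloop
 endfacet
 facet normal -0.689 0.079 0.721
  outer loop
   vertex 2.0 3.4 3.7
   vertex 1.3 4.6 2.9
   vertex 0.5 3.1 2.3
  endloop
 endfacet
 facet normal -0.667 -0.109 0.737
  outer loop
   vertex 2.0 3.4 3.7
   vertex 0.5 3.1 2.3
   vertex 2.2 1.5 3.6
  endloop
 endfacet
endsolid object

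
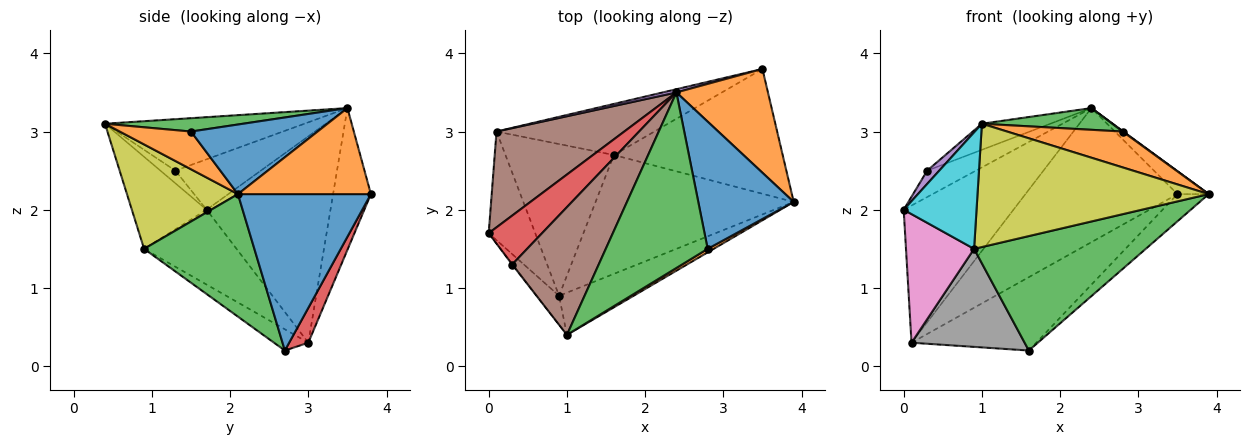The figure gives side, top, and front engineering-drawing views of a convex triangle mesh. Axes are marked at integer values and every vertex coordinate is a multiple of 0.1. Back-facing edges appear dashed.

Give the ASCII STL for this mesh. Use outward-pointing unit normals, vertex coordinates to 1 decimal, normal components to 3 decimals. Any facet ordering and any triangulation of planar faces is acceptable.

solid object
 facet normal 0.671 0.158 -0.724
  outer loop
   vertex 1.6 2.7 0.2
   vertex 3.5 3.8 2.2
   vertex 3.9 2.1 2.2
  endloop
 endfacet
 facet normal 0.676 0.159 0.719
  outer loop
   vertex 2.4 3.5 3.3
   vertex 3.9 2.1 2.2
   vertex 3.5 3.8 2.2
  endloop
 endfacet
 facet normal 0.407 -0.634 -0.658
  outer loop
   vertex 0.9 0.9 1.5
   vertex 1.6 2.7 0.2
   vertex 3.9 2.1 2.2
  endloop
 endfacet
 facet normal 0.125 0.814 -0.567
  outer loop
   vertex 0.1 3.0 0.3
   vertex 3.5 3.8 2.2
   vertex 1.6 2.7 0.2
  endloop
 endfacet
 facet normal -0.241 0.970 0.023
  outer loop
   vertex 0.1 3.0 0.3
   vertex 2.4 3.5 3.3
   vertex 3.5 3.8 2.2
  endloop
 endfacet
 facet normal -0.679 0.602 0.420
  outer loop
   vertex 0.1 3.0 0.3
   vertex 0.0 1.7 2.0
   vertex 2.4 3.5 3.3
  endloop
 endfacet
 facet normal -0.720 -0.530 -0.448
  outer loop
   vertex 0.1 3.0 0.3
   vertex 0.9 0.9 1.5
   vertex 0.0 1.7 2.0
  endloop
 endfacet
 facet normal -0.162 -0.535 -0.829
  outer loop
   vertex 0.1 3.0 0.3
   vertex 1.6 2.7 0.2
   vertex 0.9 0.9 1.5
  endloop
 endfacet
 facet normal 0.413 -0.861 -0.295
  outer loop
   vertex 1.0 0.4 3.1
   vertex 0.9 0.9 1.5
   vertex 3.9 2.1 2.2
  endloop
 endfacet
 facet normal -0.706 -0.687 -0.171
  outer loop
   vertex 1.0 0.4 3.1
   vertex 0.0 1.7 2.0
   vertex 0.9 0.9 1.5
  endloop
 endfacet
 facet normal 0.589 -0.003 0.808
  outer loop
   vertex 2.8 1.5 3.0
   vertex 3.9 2.1 2.2
   vertex 2.4 3.5 3.3
  endloop
 endfacet
 facet normal 0.523 -0.848 0.083
  outer loop
   vertex 2.8 1.5 3.0
   vertex 1.0 0.4 3.1
   vertex 3.9 2.1 2.2
  endloop
 endfacet
 facet normal 0.129 -0.122 0.984
  outer loop
   vertex 2.8 1.5 3.0
   vertex 2.4 3.5 3.3
   vertex 1.0 0.4 3.1
  endloop
 endfacet
 facet normal -0.640 0.365 0.676
  outer loop
   vertex 0.3 1.3 2.5
   vertex 2.4 3.5 3.3
   vertex 0.0 1.7 2.0
  endloop
 endfacet
 facet normal -0.777 -0.629 -0.037
  outer loop
   vertex 0.3 1.3 2.5
   vertex 0.0 1.7 2.0
   vertex 1.0 0.4 3.1
  endloop
 endfacet
 facet normal -0.503 0.173 0.847
  outer loop
   vertex 0.3 1.3 2.5
   vertex 1.0 0.4 3.1
   vertex 2.4 3.5 3.3
  endloop
 endfacet
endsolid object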